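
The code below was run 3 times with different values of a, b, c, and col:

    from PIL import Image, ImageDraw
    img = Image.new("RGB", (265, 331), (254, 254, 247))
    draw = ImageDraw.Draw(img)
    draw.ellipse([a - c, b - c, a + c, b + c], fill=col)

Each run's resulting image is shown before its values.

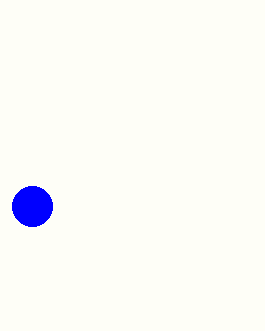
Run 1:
a = 32
b = 206
c = 20
col = 'blue'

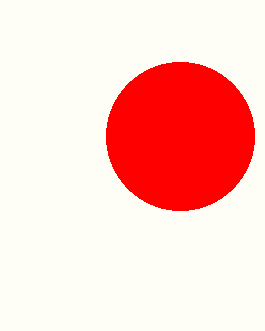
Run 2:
a = 180, b = 136, c = 74, col = 'red'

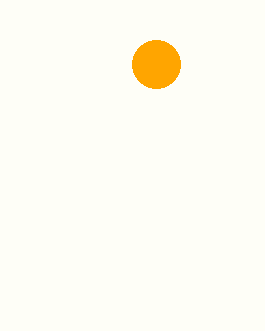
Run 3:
a = 156, b = 64, c = 24, col = 'orange'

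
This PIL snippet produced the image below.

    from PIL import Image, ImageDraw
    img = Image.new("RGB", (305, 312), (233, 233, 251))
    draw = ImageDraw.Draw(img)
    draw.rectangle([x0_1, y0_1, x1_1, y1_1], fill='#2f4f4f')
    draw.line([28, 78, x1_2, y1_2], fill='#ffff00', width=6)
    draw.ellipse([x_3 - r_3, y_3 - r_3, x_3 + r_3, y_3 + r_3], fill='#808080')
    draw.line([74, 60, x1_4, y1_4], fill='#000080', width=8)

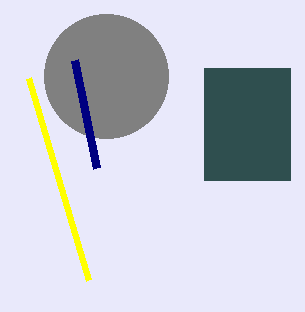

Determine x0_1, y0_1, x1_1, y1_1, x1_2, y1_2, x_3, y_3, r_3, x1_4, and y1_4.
x0_1 = 204, y0_1 = 68, x1_1 = 290, y1_1 = 180, x1_2 = 88, y1_2 = 280, x_3 = 106, y_3 = 76, r_3 = 62, x1_4 = 96, y1_4 = 168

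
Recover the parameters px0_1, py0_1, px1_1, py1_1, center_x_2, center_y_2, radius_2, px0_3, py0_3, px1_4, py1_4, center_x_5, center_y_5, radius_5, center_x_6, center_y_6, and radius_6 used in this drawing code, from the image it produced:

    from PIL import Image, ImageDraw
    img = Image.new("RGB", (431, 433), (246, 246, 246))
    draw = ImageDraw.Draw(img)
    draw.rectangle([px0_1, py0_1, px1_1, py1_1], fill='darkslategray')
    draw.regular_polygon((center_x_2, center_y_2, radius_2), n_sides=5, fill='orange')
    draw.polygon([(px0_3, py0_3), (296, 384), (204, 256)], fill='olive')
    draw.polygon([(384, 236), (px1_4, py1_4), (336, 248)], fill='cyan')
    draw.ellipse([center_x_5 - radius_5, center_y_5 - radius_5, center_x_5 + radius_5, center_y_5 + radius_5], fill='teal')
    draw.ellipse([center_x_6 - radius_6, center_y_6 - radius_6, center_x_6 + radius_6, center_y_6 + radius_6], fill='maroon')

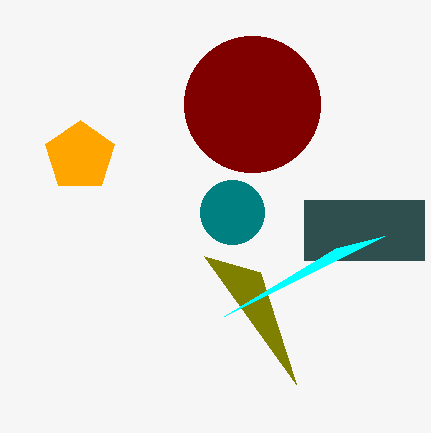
px0_1 = 304; py0_1 = 200; px1_1 = 424; py1_1 = 260; center_x_2 = 80; center_y_2 = 156; radius_2 = 36; px0_3 = 260; py0_3 = 272; px1_4 = 224; py1_4 = 316; center_x_5 = 232; center_y_5 = 212; radius_5 = 32; center_x_6 = 252; center_y_6 = 104; radius_6 = 68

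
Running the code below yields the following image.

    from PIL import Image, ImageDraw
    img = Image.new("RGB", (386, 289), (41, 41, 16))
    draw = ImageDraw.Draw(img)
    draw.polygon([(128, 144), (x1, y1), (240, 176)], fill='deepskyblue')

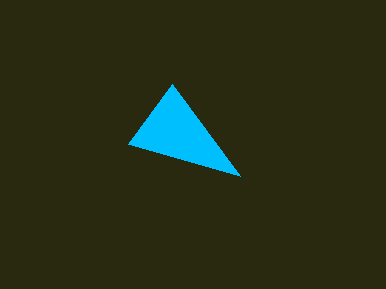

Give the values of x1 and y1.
x1 = 172
y1 = 84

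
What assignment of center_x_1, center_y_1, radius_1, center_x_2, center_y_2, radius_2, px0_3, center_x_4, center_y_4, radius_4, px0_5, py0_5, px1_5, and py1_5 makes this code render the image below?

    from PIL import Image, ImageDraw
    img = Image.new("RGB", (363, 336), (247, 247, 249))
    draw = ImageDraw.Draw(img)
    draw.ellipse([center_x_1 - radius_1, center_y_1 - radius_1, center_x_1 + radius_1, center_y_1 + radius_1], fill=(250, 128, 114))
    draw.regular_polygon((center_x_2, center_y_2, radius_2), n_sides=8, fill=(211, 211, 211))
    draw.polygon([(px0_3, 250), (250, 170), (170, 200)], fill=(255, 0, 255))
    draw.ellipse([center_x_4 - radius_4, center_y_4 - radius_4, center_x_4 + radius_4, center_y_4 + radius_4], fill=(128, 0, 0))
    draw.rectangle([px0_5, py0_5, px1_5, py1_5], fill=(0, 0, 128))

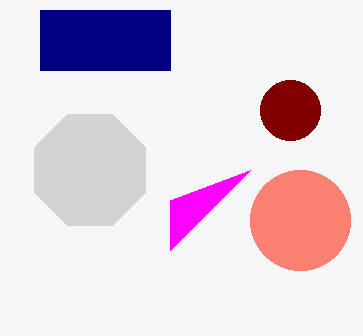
center_x_1 = 300
center_y_1 = 220
radius_1 = 50
center_x_2 = 90
center_y_2 = 170
radius_2 = 60
px0_3 = 170
center_x_4 = 290
center_y_4 = 110
radius_4 = 30
px0_5 = 40
py0_5 = 10
px1_5 = 170
py1_5 = 70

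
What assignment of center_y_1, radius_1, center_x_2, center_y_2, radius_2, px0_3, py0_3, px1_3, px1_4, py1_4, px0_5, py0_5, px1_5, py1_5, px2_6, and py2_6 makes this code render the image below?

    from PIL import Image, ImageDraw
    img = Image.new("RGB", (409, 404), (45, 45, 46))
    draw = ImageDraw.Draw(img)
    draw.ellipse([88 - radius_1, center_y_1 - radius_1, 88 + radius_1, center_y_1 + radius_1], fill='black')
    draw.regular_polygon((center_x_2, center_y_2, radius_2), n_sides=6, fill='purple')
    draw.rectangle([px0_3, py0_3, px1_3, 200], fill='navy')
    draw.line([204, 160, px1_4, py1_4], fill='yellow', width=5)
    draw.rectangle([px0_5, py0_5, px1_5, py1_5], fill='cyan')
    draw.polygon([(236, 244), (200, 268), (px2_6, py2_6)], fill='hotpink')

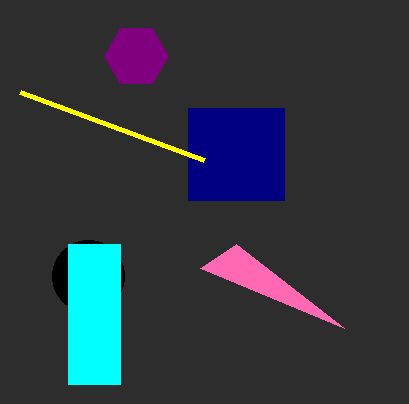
center_y_1 = 276, radius_1 = 36, center_x_2 = 136, center_y_2 = 56, radius_2 = 32, px0_3 = 188, py0_3 = 108, px1_3 = 284, px1_4 = 20, py1_4 = 92, px0_5 = 68, py0_5 = 244, px1_5 = 120, py1_5 = 384, px2_6 = 344, py2_6 = 328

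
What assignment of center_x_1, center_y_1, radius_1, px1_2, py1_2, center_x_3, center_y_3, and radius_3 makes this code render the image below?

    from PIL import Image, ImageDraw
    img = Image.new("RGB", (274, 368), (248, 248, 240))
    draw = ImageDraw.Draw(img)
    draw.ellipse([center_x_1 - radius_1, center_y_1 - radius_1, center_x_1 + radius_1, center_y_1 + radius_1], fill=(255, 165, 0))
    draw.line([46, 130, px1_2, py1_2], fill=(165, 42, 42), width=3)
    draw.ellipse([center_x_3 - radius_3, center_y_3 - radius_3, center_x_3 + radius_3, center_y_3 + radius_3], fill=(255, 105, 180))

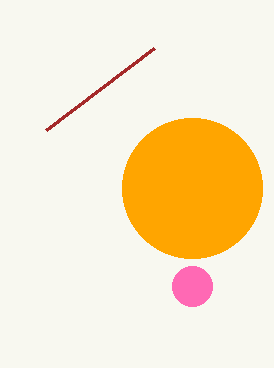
center_x_1 = 192, center_y_1 = 188, radius_1 = 70, px1_2 = 154, py1_2 = 48, center_x_3 = 192, center_y_3 = 286, radius_3 = 20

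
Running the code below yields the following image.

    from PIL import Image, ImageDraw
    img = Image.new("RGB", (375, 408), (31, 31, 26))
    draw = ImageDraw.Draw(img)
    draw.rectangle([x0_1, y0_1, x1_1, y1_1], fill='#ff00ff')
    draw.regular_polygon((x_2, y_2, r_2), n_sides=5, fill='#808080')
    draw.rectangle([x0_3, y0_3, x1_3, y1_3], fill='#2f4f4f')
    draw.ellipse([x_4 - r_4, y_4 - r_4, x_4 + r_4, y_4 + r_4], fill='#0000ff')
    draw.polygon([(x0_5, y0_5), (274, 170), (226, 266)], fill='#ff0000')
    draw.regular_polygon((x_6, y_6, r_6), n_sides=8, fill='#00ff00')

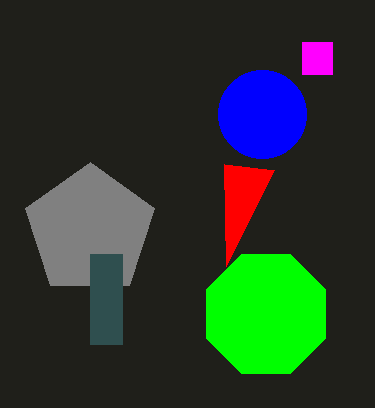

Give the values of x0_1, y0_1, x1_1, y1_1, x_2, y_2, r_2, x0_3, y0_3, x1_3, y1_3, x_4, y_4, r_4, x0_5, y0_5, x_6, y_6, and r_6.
x0_1 = 302, y0_1 = 42, x1_1 = 332, y1_1 = 74, x_2 = 90, y_2 = 230, r_2 = 68, x0_3 = 90, y0_3 = 254, x1_3 = 122, y1_3 = 344, x_4 = 262, y_4 = 114, r_4 = 44, x0_5 = 224, y0_5 = 164, x_6 = 266, y_6 = 314, r_6 = 64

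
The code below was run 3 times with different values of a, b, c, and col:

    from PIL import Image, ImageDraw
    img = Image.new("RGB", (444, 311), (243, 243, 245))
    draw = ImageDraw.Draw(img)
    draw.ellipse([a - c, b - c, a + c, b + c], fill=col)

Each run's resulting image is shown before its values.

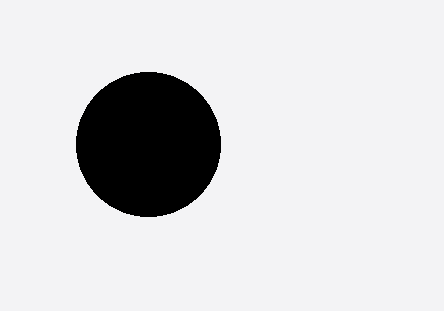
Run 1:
a = 148; b = 144; c = 72; col = 'black'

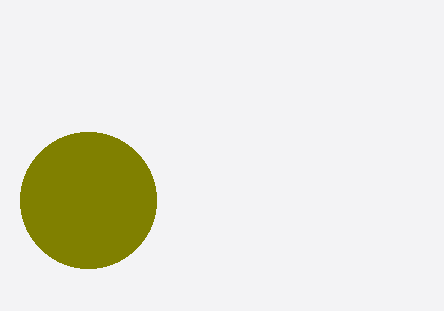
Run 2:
a = 88; b = 200; c = 68; col = 'olive'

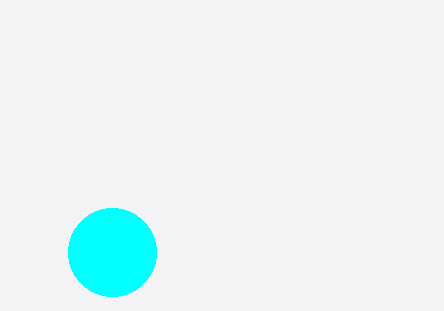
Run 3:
a = 112
b = 252
c = 44
col = 'cyan'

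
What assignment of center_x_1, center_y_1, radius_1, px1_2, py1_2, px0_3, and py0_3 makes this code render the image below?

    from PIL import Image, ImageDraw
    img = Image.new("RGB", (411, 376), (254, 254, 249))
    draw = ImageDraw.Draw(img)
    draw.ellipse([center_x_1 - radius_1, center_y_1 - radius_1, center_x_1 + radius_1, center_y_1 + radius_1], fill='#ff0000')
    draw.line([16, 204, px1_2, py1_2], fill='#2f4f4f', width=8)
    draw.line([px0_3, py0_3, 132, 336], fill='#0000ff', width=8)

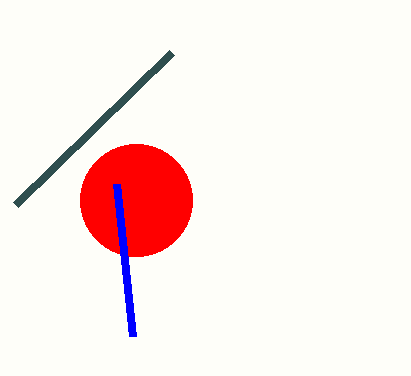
center_x_1 = 136
center_y_1 = 200
radius_1 = 56
px1_2 = 172
py1_2 = 52
px0_3 = 116
py0_3 = 184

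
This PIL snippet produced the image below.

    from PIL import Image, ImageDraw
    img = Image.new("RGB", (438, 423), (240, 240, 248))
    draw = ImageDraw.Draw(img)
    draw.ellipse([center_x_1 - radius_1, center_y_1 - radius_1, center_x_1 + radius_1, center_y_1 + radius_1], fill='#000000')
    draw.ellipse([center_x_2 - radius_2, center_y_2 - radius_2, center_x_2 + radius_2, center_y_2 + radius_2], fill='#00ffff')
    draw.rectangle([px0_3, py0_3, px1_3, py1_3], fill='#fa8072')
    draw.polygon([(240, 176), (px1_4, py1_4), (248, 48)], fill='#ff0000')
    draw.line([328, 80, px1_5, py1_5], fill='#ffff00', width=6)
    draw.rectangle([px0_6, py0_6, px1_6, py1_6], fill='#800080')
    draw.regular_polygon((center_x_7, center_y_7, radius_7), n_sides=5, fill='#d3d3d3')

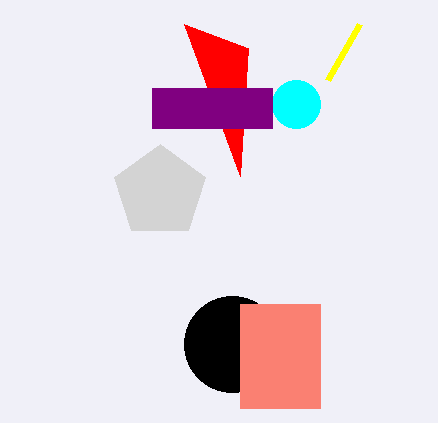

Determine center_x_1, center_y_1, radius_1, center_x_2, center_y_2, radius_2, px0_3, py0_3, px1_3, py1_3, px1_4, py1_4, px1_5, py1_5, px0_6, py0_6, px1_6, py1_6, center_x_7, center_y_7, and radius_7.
center_x_1 = 232
center_y_1 = 344
radius_1 = 48
center_x_2 = 296
center_y_2 = 104
radius_2 = 24
px0_3 = 240
py0_3 = 304
px1_3 = 320
py1_3 = 408
px1_4 = 184
py1_4 = 24
px1_5 = 360
py1_5 = 24
px0_6 = 152
py0_6 = 88
px1_6 = 272
py1_6 = 128
center_x_7 = 160
center_y_7 = 192
radius_7 = 48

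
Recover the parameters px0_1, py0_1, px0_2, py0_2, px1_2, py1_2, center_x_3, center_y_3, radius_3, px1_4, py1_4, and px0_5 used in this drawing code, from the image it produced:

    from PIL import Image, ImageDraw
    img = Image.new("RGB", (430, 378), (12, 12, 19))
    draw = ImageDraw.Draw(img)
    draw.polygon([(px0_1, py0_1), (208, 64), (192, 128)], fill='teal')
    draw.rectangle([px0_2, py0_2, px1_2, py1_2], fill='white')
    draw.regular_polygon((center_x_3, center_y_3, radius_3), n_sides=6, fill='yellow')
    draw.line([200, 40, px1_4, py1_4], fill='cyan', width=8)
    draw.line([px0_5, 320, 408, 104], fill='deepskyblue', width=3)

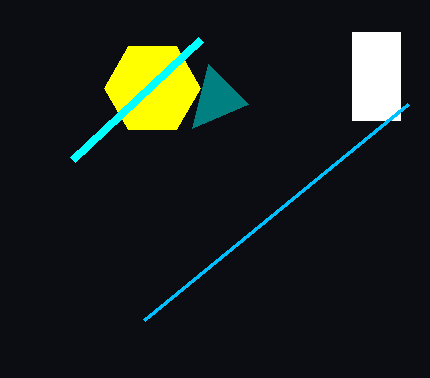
px0_1 = 248, py0_1 = 104, px0_2 = 352, py0_2 = 32, px1_2 = 400, py1_2 = 120, center_x_3 = 152, center_y_3 = 88, radius_3 = 48, px1_4 = 72, py1_4 = 160, px0_5 = 144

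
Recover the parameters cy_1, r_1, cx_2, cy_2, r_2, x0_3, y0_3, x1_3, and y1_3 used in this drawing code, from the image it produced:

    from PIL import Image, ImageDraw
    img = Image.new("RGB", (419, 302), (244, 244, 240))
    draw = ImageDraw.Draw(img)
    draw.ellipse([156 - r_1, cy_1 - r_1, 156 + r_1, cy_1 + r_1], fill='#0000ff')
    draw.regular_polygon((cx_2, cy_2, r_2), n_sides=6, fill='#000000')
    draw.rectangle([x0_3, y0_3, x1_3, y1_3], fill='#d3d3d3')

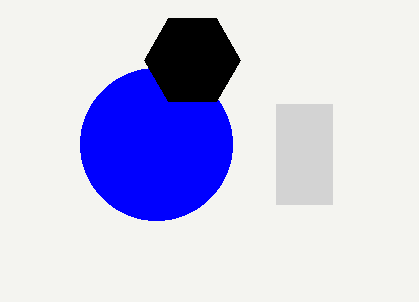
cy_1 = 144
r_1 = 76
cx_2 = 192
cy_2 = 60
r_2 = 48
x0_3 = 276
y0_3 = 104
x1_3 = 332
y1_3 = 204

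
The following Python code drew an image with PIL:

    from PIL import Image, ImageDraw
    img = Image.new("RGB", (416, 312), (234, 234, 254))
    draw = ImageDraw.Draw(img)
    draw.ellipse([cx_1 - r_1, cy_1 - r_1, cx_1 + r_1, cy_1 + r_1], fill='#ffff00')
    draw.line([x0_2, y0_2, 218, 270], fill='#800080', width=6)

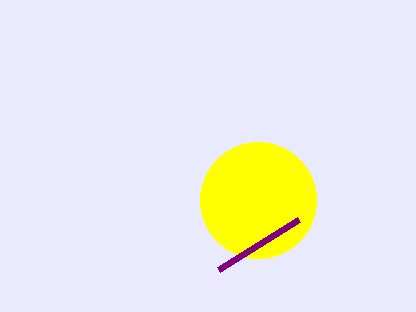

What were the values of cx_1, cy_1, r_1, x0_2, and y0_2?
cx_1 = 258, cy_1 = 200, r_1 = 58, x0_2 = 298, y0_2 = 220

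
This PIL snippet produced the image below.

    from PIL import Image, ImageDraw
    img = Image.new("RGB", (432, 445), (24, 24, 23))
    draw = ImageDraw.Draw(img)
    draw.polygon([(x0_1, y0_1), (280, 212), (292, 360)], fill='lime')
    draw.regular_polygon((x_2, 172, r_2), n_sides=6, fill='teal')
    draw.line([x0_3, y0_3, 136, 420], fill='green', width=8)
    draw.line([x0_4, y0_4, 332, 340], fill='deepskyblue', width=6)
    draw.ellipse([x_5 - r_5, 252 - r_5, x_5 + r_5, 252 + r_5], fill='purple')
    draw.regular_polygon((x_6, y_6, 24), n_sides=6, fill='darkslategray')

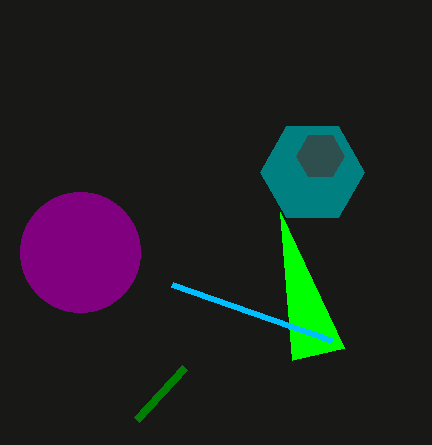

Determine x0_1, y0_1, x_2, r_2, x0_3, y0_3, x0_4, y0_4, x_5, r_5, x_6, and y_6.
x0_1 = 344
y0_1 = 348
x_2 = 312
r_2 = 52
x0_3 = 184
y0_3 = 368
x0_4 = 172
y0_4 = 284
x_5 = 80
r_5 = 60
x_6 = 320
y_6 = 156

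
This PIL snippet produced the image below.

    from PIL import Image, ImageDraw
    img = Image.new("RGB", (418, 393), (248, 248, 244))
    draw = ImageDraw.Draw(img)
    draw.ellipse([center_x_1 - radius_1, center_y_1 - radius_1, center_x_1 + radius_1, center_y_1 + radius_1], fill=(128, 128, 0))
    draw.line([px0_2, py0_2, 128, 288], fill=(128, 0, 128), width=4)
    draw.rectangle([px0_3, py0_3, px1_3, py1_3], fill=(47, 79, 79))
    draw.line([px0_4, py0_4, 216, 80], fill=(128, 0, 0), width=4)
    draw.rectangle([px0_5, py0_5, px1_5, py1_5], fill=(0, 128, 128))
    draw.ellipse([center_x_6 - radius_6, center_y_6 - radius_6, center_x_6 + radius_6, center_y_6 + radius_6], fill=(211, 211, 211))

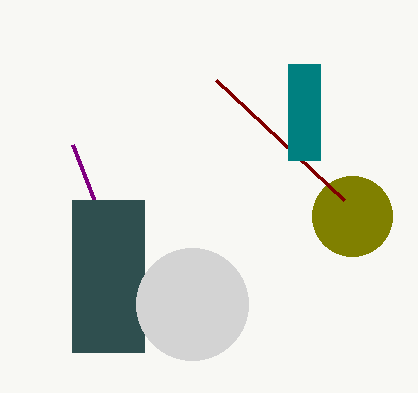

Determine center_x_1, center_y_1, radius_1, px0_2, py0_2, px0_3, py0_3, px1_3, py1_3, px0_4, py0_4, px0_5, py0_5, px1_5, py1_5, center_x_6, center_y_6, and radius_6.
center_x_1 = 352, center_y_1 = 216, radius_1 = 40, px0_2 = 72, py0_2 = 144, px0_3 = 72, py0_3 = 200, px1_3 = 144, py1_3 = 352, px0_4 = 344, py0_4 = 200, px0_5 = 288, py0_5 = 64, px1_5 = 320, py1_5 = 160, center_x_6 = 192, center_y_6 = 304, radius_6 = 56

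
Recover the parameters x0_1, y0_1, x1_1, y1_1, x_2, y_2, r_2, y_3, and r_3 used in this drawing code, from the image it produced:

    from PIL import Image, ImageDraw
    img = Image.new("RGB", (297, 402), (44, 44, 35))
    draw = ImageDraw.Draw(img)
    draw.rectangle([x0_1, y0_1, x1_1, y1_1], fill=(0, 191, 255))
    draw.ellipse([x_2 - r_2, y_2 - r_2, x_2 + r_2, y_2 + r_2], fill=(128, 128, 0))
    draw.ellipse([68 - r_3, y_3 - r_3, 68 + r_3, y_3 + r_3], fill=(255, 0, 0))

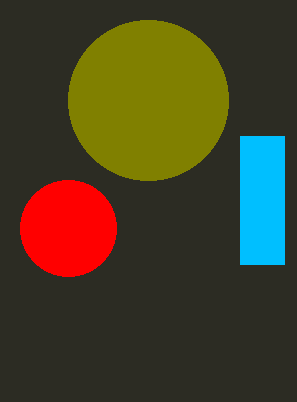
x0_1 = 240
y0_1 = 136
x1_1 = 284
y1_1 = 264
x_2 = 148
y_2 = 100
r_2 = 80
y_3 = 228
r_3 = 48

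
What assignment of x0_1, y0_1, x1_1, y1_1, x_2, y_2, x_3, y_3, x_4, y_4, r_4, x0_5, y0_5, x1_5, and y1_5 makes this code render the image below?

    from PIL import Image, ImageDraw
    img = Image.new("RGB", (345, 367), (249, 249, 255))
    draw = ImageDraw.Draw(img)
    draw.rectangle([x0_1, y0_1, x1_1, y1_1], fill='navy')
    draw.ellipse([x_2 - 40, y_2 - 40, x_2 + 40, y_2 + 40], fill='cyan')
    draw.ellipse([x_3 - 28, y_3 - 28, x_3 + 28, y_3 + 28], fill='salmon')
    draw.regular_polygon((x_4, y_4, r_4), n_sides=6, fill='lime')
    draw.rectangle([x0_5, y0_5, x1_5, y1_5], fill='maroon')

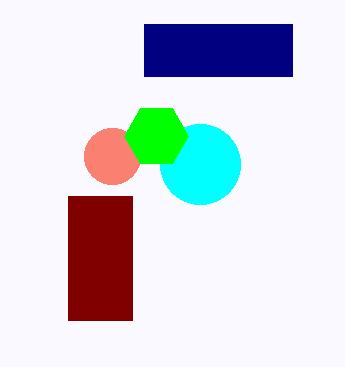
x0_1 = 144, y0_1 = 24, x1_1 = 292, y1_1 = 76, x_2 = 200, y_2 = 164, x_3 = 112, y_3 = 156, x_4 = 156, y_4 = 136, r_4 = 32, x0_5 = 68, y0_5 = 196, x1_5 = 132, y1_5 = 320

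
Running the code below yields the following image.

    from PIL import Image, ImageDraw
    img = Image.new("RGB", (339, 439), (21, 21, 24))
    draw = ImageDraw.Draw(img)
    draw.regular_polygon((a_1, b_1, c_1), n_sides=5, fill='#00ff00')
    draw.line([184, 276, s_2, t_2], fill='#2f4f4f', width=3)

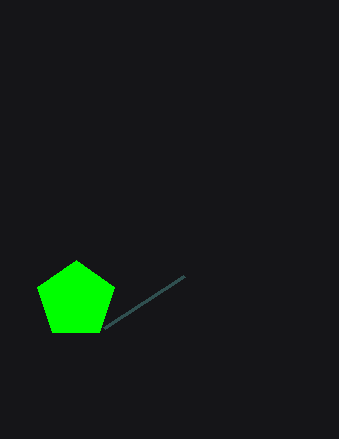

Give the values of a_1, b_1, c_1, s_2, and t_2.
a_1 = 76; b_1 = 300; c_1 = 40; s_2 = 104; t_2 = 328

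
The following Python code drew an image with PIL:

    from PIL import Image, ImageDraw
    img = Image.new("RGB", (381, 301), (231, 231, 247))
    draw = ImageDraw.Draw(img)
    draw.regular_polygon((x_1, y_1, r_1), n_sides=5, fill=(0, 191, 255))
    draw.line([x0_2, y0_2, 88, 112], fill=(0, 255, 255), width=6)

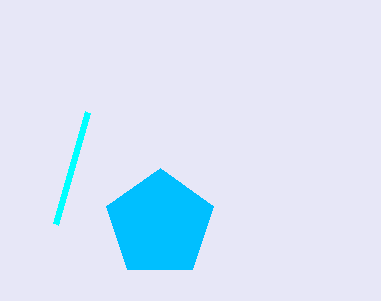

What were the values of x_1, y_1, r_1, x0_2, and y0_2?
x_1 = 160, y_1 = 224, r_1 = 56, x0_2 = 56, y0_2 = 224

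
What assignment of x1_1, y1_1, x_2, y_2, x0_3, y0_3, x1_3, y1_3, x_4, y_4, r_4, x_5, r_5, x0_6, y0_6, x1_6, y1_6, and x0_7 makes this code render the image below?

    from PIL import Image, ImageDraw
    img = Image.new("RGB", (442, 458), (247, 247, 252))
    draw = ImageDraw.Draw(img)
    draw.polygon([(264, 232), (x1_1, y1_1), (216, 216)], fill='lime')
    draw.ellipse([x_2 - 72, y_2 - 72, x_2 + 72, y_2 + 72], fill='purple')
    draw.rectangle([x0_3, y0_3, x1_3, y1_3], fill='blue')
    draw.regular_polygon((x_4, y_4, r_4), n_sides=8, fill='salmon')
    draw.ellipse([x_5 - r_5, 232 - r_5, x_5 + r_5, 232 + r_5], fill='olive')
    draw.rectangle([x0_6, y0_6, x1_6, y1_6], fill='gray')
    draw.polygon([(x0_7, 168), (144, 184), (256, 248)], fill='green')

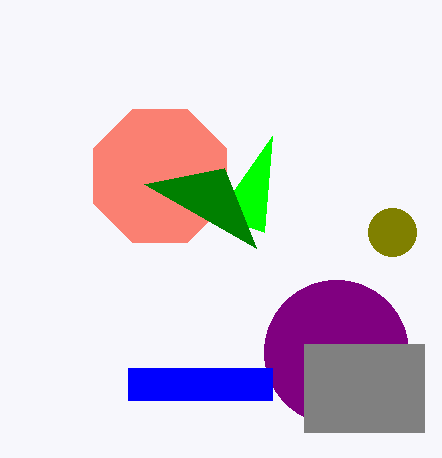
x1_1 = 272, y1_1 = 136, x_2 = 336, y_2 = 352, x0_3 = 128, y0_3 = 368, x1_3 = 272, y1_3 = 400, x_4 = 160, y_4 = 176, r_4 = 72, x_5 = 392, r_5 = 24, x0_6 = 304, y0_6 = 344, x1_6 = 424, y1_6 = 432, x0_7 = 224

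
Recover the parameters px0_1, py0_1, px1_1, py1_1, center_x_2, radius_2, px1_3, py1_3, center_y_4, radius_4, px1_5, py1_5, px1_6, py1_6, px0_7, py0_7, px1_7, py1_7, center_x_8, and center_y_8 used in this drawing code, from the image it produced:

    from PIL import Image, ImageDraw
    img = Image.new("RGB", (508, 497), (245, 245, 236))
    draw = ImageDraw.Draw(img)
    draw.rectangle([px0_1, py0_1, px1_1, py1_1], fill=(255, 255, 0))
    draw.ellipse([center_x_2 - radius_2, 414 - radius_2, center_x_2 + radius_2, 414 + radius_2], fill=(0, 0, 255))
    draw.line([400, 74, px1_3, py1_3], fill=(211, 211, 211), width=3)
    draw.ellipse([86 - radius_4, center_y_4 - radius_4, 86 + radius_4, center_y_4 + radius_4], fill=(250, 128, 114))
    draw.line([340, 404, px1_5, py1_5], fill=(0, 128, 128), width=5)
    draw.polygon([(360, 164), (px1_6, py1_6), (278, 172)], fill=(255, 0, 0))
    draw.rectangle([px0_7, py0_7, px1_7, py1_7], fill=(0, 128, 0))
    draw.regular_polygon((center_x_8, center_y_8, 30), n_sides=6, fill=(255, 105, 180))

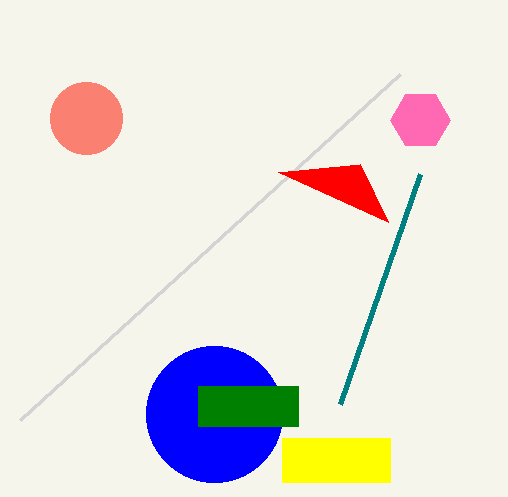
px0_1 = 282; py0_1 = 438; px1_1 = 390; py1_1 = 482; center_x_2 = 214; radius_2 = 68; px1_3 = 20; py1_3 = 420; center_y_4 = 118; radius_4 = 36; px1_5 = 420; py1_5 = 174; px1_6 = 388; py1_6 = 222; px0_7 = 198; py0_7 = 386; px1_7 = 298; py1_7 = 426; center_x_8 = 420; center_y_8 = 120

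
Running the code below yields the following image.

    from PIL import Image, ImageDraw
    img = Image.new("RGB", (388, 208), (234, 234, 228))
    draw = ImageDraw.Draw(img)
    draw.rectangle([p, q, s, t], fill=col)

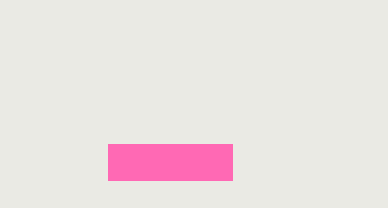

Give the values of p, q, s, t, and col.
p = 108; q = 144; s = 232; t = 180; col = 'hotpink'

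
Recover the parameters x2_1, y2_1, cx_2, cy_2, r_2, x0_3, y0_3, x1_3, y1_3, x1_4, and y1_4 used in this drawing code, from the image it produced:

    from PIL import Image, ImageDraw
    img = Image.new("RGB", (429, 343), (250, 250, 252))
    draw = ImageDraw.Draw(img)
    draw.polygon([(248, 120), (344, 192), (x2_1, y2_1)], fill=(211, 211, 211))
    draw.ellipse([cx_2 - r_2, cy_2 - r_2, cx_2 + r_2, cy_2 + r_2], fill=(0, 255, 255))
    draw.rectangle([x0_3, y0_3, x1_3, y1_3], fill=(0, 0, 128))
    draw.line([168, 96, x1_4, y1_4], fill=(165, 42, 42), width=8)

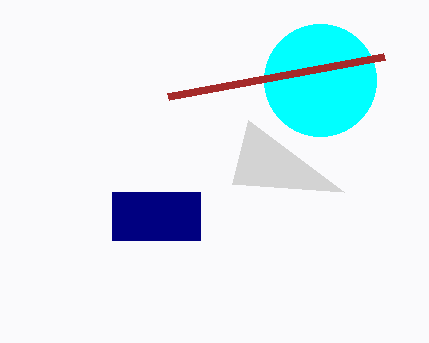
x2_1 = 232; y2_1 = 184; cx_2 = 320; cy_2 = 80; r_2 = 56; x0_3 = 112; y0_3 = 192; x1_3 = 200; y1_3 = 240; x1_4 = 384; y1_4 = 56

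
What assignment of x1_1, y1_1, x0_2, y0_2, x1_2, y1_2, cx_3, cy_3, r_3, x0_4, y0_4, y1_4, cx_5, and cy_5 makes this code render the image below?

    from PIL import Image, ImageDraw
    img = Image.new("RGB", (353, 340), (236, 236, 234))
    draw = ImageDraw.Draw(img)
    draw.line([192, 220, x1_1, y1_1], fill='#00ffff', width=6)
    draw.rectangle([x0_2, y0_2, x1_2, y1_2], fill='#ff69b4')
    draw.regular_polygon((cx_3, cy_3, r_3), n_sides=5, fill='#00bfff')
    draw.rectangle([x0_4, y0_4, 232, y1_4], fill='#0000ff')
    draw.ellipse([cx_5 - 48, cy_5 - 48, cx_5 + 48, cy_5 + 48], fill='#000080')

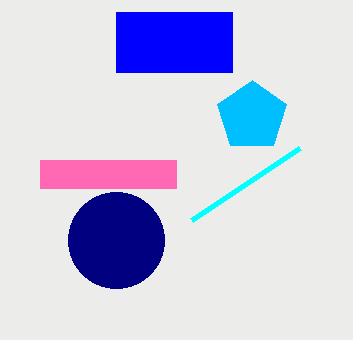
x1_1 = 300, y1_1 = 148, x0_2 = 40, y0_2 = 160, x1_2 = 176, y1_2 = 188, cx_3 = 252, cy_3 = 116, r_3 = 36, x0_4 = 116, y0_4 = 12, y1_4 = 72, cx_5 = 116, cy_5 = 240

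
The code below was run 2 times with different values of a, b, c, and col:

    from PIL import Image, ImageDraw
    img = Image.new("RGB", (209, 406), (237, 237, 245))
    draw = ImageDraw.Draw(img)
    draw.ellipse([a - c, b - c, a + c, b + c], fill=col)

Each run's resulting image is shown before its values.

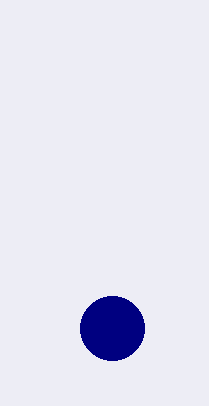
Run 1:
a = 112
b = 328
c = 32
col = 'navy'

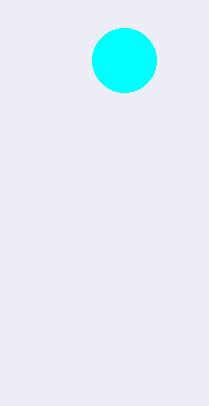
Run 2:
a = 124
b = 60
c = 32
col = 'cyan'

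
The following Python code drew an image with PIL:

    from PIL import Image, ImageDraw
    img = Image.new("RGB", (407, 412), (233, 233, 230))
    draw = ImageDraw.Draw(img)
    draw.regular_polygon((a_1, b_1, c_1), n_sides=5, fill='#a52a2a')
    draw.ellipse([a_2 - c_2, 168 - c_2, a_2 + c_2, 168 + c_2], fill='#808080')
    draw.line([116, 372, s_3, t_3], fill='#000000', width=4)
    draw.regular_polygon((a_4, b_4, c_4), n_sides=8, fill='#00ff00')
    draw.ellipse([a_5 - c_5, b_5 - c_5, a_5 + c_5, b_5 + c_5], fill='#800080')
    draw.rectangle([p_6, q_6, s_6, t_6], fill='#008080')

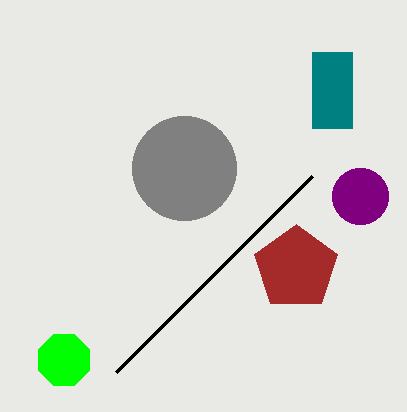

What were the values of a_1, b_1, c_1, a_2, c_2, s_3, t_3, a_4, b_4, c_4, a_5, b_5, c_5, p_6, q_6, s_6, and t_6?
a_1 = 296; b_1 = 268; c_1 = 44; a_2 = 184; c_2 = 52; s_3 = 312; t_3 = 176; a_4 = 64; b_4 = 360; c_4 = 28; a_5 = 360; b_5 = 196; c_5 = 28; p_6 = 312; q_6 = 52; s_6 = 352; t_6 = 128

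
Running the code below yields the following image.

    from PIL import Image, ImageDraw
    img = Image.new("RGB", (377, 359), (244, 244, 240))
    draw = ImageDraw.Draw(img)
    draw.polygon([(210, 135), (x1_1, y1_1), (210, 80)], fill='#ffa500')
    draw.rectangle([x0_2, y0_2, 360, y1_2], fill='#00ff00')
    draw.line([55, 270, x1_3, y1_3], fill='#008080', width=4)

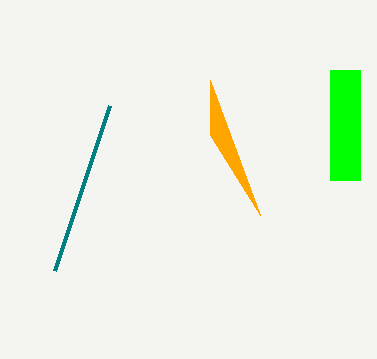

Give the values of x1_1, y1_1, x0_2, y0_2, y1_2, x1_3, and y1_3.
x1_1 = 260; y1_1 = 215; x0_2 = 330; y0_2 = 70; y1_2 = 180; x1_3 = 110; y1_3 = 105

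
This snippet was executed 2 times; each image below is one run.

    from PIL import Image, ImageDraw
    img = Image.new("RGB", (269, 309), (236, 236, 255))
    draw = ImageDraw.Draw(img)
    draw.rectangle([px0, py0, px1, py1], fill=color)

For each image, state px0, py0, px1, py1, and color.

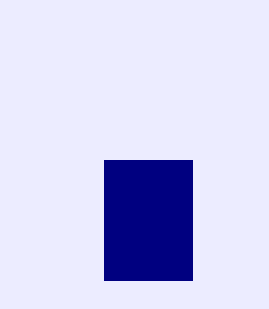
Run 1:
px0 = 104; py0 = 160; px1 = 192; py1 = 280; color = 'navy'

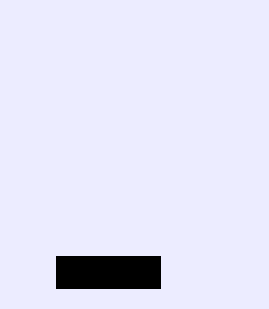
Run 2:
px0 = 56; py0 = 256; px1 = 160; py1 = 288; color = 'black'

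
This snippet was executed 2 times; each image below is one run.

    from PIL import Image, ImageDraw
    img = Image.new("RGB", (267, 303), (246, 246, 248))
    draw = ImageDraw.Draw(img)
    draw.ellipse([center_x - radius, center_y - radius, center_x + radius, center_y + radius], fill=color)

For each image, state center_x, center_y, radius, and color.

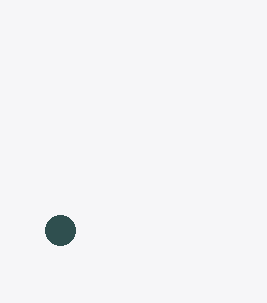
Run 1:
center_x = 60; center_y = 230; radius = 15; color = 'darkslategray'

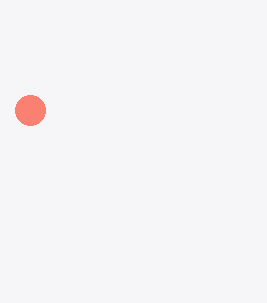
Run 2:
center_x = 30, center_y = 110, radius = 15, color = 'salmon'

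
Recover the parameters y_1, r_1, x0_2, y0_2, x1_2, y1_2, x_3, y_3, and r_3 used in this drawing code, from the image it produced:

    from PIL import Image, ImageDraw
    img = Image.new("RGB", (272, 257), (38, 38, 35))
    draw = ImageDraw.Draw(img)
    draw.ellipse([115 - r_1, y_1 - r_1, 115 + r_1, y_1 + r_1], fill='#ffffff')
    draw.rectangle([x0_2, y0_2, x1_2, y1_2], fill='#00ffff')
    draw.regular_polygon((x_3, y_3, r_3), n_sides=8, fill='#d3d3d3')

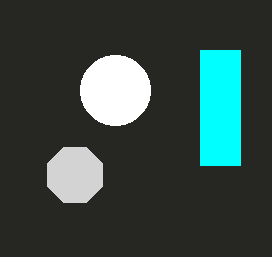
y_1 = 90, r_1 = 35, x0_2 = 200, y0_2 = 50, x1_2 = 240, y1_2 = 165, x_3 = 75, y_3 = 175, r_3 = 30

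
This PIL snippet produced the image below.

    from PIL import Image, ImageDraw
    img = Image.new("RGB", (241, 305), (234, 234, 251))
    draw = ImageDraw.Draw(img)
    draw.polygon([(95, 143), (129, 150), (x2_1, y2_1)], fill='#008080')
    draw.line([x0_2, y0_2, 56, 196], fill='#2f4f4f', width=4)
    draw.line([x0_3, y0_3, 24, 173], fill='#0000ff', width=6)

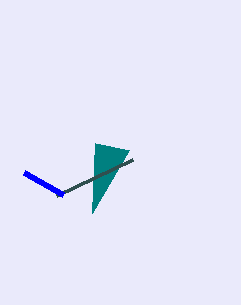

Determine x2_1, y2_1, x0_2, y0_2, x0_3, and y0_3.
x2_1 = 92, y2_1 = 213, x0_2 = 132, y0_2 = 160, x0_3 = 63, y0_3 = 195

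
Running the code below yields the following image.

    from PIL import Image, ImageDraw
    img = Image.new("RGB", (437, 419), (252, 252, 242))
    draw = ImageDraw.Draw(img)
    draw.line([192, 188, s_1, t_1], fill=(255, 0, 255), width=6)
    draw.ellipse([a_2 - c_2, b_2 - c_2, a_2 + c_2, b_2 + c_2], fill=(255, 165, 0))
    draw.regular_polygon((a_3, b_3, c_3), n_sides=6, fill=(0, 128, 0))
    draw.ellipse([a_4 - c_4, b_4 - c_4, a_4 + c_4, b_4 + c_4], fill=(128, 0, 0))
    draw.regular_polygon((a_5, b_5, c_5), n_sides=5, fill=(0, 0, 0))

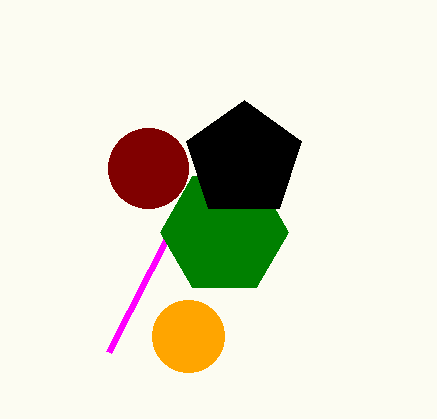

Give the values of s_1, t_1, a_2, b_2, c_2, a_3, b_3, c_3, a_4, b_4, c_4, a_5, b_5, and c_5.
s_1 = 108, t_1 = 352, a_2 = 188, b_2 = 336, c_2 = 36, a_3 = 224, b_3 = 232, c_3 = 64, a_4 = 148, b_4 = 168, c_4 = 40, a_5 = 244, b_5 = 160, c_5 = 60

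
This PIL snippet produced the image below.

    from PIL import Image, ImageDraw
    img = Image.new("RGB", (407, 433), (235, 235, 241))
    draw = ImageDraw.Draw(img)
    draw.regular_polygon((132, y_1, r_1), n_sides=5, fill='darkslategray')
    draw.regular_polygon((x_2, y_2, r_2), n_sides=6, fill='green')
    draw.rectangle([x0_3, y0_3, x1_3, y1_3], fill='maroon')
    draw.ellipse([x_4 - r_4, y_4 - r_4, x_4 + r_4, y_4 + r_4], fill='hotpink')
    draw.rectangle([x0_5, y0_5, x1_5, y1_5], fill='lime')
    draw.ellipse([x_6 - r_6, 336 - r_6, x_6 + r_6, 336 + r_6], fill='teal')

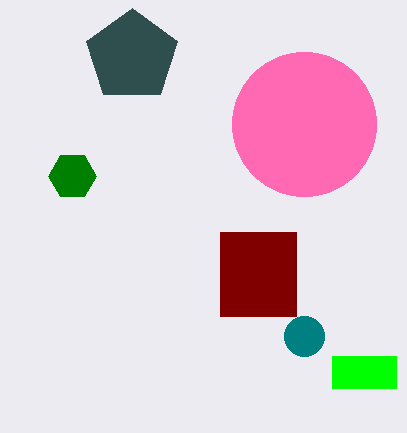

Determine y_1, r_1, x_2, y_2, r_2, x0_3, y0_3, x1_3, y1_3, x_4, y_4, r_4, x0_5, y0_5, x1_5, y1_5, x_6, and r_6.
y_1 = 56, r_1 = 48, x_2 = 72, y_2 = 176, r_2 = 24, x0_3 = 220, y0_3 = 232, x1_3 = 296, y1_3 = 316, x_4 = 304, y_4 = 124, r_4 = 72, x0_5 = 332, y0_5 = 356, x1_5 = 396, y1_5 = 388, x_6 = 304, r_6 = 20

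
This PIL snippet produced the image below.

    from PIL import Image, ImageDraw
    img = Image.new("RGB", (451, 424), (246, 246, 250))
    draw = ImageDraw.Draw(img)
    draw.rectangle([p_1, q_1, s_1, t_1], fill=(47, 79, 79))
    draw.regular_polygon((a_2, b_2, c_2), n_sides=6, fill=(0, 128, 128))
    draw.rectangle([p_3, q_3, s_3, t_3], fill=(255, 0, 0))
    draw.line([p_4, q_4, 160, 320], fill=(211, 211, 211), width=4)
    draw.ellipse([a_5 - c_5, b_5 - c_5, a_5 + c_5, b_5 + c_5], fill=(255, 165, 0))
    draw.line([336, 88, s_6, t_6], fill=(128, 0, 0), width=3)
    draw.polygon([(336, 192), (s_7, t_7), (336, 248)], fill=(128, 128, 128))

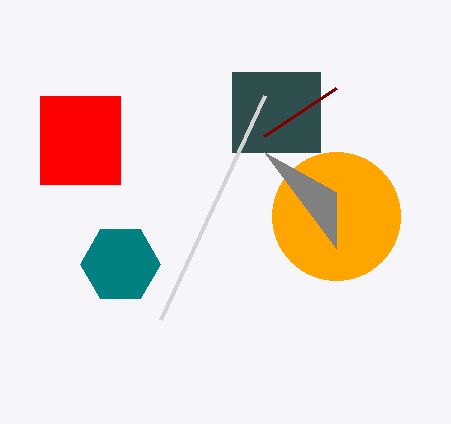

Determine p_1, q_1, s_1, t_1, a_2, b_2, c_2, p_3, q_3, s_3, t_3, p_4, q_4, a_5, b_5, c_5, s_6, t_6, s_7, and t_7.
p_1 = 232; q_1 = 72; s_1 = 320; t_1 = 152; a_2 = 120; b_2 = 264; c_2 = 40; p_3 = 40; q_3 = 96; s_3 = 120; t_3 = 184; p_4 = 264; q_4 = 96; a_5 = 336; b_5 = 216; c_5 = 64; s_6 = 264; t_6 = 136; s_7 = 264; t_7 = 152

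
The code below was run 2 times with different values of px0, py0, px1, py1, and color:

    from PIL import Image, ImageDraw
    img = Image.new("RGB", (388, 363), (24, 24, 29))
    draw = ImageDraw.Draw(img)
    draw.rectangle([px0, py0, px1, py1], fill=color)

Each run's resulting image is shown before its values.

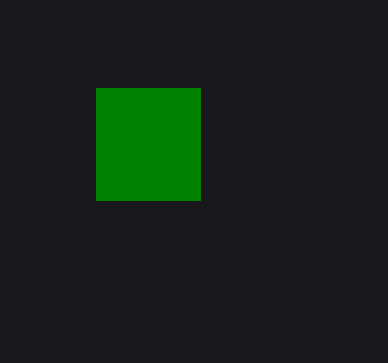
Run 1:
px0 = 96, py0 = 88, px1 = 200, py1 = 200, color = 'green'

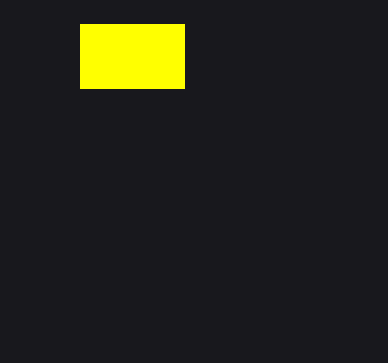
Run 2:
px0 = 80; py0 = 24; px1 = 184; py1 = 88; color = 'yellow'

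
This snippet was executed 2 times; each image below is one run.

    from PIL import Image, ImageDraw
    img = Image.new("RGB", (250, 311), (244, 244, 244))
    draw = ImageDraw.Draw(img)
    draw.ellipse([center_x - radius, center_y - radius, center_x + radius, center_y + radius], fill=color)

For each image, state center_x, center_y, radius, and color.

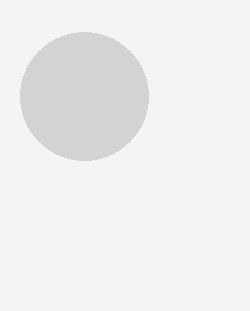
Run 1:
center_x = 84, center_y = 96, radius = 64, color = 'lightgray'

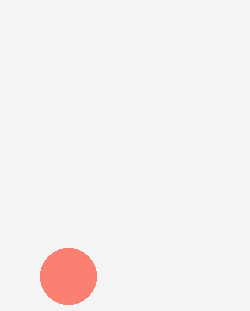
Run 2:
center_x = 68, center_y = 276, radius = 28, color = 'salmon'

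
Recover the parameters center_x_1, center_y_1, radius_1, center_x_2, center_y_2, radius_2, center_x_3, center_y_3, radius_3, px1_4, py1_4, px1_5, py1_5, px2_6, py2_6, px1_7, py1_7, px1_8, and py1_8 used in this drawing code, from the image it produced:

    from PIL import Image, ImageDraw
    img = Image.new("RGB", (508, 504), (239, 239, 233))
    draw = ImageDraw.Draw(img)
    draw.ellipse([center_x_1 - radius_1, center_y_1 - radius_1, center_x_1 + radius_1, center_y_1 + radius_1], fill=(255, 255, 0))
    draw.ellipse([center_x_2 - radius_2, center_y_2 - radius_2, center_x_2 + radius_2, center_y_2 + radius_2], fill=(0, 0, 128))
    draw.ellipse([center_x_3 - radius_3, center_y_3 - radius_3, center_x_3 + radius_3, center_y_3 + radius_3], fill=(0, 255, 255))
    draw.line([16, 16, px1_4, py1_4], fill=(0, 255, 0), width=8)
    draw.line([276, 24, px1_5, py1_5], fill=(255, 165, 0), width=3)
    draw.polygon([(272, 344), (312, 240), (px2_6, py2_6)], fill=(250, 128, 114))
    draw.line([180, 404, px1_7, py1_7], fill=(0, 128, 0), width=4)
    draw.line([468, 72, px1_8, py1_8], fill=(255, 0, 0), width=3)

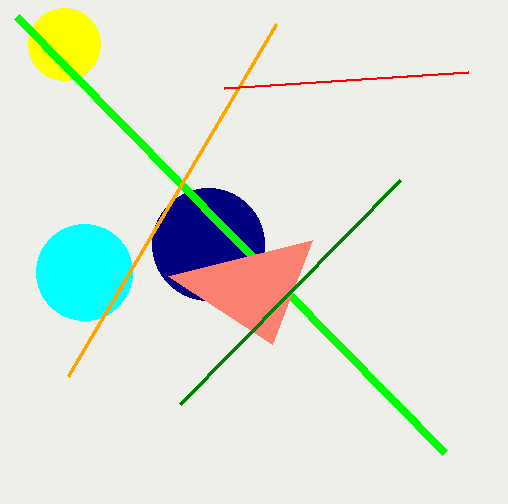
center_x_1 = 64
center_y_1 = 44
radius_1 = 36
center_x_2 = 208
center_y_2 = 244
radius_2 = 56
center_x_3 = 84
center_y_3 = 272
radius_3 = 48
px1_4 = 444
py1_4 = 452
px1_5 = 68
py1_5 = 376
px2_6 = 168
py2_6 = 276
px1_7 = 400
py1_7 = 180
px1_8 = 224
py1_8 = 88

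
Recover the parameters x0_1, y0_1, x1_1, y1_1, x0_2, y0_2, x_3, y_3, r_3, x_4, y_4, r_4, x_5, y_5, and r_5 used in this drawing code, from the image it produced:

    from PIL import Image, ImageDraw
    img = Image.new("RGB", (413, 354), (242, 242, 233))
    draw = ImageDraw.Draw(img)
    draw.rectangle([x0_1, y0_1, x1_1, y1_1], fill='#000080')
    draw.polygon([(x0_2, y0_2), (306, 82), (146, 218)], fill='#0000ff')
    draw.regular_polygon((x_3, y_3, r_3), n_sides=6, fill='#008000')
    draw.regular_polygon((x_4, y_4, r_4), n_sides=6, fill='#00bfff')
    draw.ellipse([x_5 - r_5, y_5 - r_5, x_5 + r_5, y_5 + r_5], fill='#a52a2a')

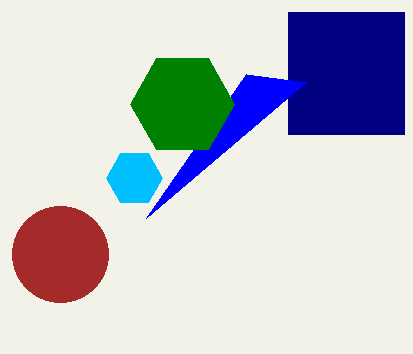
x0_1 = 288
y0_1 = 12
x1_1 = 404
y1_1 = 134
x0_2 = 246
y0_2 = 74
x_3 = 182
y_3 = 104
r_3 = 52
x_4 = 134
y_4 = 178
r_4 = 28
x_5 = 60
y_5 = 254
r_5 = 48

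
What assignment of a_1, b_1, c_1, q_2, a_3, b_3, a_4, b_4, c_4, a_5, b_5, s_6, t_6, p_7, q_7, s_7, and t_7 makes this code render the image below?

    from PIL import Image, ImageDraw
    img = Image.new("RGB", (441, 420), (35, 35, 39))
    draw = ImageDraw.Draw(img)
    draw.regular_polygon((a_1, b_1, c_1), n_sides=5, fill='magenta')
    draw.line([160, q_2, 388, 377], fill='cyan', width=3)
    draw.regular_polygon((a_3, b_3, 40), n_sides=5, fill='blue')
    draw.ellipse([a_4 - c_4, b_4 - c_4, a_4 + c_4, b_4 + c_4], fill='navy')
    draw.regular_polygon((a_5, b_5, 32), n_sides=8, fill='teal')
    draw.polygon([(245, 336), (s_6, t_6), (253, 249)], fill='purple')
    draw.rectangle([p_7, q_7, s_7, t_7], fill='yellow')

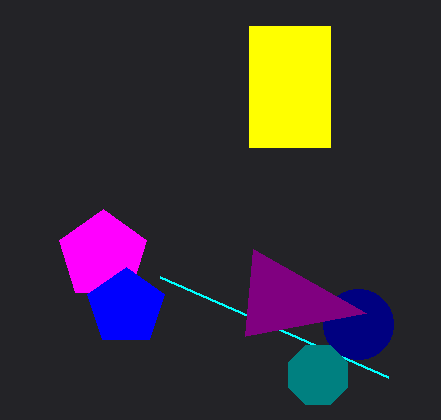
a_1 = 103; b_1 = 255; c_1 = 46; q_2 = 277; a_3 = 126; b_3 = 307; a_4 = 358; b_4 = 324; c_4 = 35; a_5 = 318; b_5 = 375; s_6 = 366; t_6 = 313; p_7 = 249; q_7 = 26; s_7 = 330; t_7 = 147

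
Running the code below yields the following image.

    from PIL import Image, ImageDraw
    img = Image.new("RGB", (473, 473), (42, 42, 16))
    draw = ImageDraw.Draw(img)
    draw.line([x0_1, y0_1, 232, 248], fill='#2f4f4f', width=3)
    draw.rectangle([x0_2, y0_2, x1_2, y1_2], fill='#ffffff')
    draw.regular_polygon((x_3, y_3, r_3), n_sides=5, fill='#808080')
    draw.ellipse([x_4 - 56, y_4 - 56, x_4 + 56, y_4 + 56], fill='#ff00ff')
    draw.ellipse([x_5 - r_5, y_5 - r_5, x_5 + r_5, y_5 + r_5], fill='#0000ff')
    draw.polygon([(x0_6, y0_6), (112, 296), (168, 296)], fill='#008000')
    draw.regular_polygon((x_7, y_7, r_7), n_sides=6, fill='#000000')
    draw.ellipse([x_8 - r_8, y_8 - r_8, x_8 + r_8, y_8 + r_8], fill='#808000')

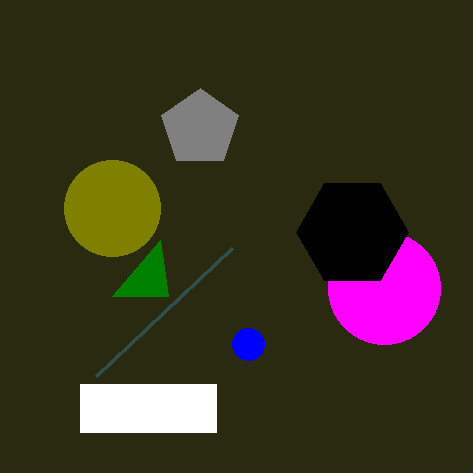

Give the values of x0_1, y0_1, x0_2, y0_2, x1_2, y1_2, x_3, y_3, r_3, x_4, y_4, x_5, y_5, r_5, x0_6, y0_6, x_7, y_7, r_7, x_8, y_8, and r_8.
x0_1 = 96, y0_1 = 376, x0_2 = 80, y0_2 = 384, x1_2 = 216, y1_2 = 432, x_3 = 200, y_3 = 128, r_3 = 40, x_4 = 384, y_4 = 288, x_5 = 248, y_5 = 344, r_5 = 16, x0_6 = 160, y0_6 = 240, x_7 = 352, y_7 = 232, r_7 = 56, x_8 = 112, y_8 = 208, r_8 = 48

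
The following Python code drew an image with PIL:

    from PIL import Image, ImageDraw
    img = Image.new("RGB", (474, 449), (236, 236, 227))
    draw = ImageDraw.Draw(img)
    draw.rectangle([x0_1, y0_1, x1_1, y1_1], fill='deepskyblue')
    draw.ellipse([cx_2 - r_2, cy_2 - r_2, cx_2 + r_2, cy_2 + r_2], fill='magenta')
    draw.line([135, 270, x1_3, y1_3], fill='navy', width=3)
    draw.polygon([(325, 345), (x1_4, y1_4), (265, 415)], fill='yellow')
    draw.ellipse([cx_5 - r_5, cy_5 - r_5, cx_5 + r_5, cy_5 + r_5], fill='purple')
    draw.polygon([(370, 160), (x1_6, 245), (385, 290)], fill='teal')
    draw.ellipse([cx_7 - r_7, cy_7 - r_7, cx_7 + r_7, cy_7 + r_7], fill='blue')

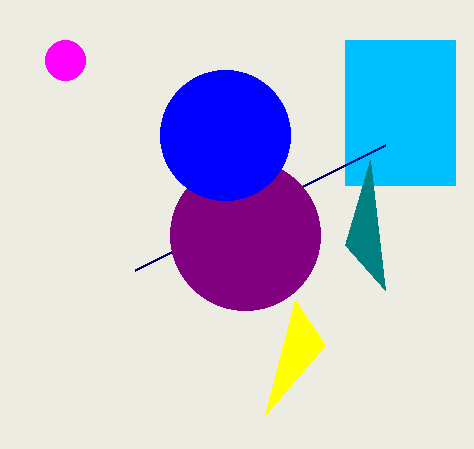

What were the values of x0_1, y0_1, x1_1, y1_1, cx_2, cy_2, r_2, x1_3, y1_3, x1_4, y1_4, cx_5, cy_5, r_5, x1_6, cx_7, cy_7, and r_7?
x0_1 = 345, y0_1 = 40, x1_1 = 455, y1_1 = 185, cx_2 = 65, cy_2 = 60, r_2 = 20, x1_3 = 385, y1_3 = 145, x1_4 = 295, y1_4 = 300, cx_5 = 245, cy_5 = 235, r_5 = 75, x1_6 = 345, cx_7 = 225, cy_7 = 135, r_7 = 65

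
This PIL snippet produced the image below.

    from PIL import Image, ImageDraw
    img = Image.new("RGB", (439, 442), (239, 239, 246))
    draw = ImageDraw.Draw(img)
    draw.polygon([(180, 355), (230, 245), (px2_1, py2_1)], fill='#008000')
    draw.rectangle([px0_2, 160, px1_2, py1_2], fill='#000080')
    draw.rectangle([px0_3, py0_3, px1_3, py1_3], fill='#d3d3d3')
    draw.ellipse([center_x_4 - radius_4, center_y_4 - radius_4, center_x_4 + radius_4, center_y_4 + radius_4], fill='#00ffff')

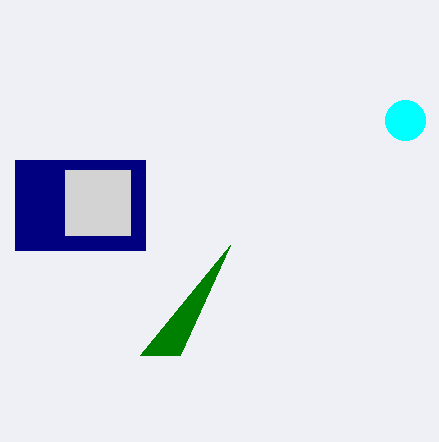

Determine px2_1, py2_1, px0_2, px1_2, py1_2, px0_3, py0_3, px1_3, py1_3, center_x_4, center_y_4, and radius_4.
px2_1 = 140; py2_1 = 355; px0_2 = 15; px1_2 = 145; py1_2 = 250; px0_3 = 65; py0_3 = 170; px1_3 = 130; py1_3 = 235; center_x_4 = 405; center_y_4 = 120; radius_4 = 20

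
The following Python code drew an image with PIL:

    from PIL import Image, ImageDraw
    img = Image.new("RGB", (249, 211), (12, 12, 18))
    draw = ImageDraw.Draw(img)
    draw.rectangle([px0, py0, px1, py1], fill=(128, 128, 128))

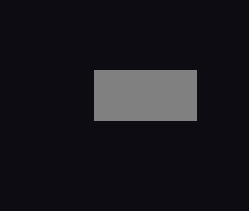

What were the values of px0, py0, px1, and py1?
px0 = 94; py0 = 70; px1 = 196; py1 = 120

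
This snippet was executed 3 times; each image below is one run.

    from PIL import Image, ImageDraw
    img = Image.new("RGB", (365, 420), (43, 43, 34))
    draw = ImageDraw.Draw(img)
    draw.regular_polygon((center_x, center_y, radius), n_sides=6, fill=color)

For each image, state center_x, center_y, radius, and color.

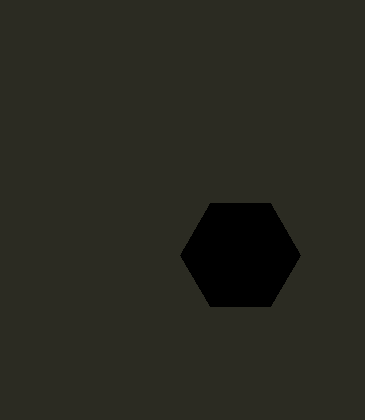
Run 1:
center_x = 240, center_y = 255, radius = 60, color = 'black'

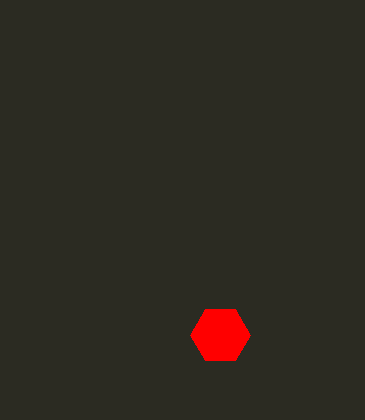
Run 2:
center_x = 220; center_y = 335; radius = 30; color = 'red'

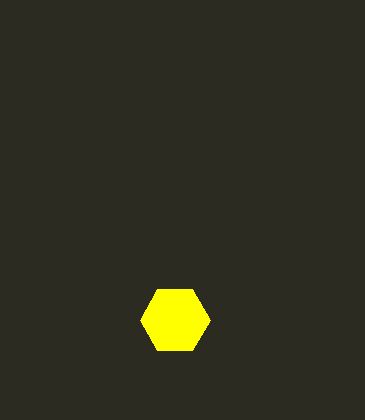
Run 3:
center_x = 175
center_y = 320
radius = 35
color = 'yellow'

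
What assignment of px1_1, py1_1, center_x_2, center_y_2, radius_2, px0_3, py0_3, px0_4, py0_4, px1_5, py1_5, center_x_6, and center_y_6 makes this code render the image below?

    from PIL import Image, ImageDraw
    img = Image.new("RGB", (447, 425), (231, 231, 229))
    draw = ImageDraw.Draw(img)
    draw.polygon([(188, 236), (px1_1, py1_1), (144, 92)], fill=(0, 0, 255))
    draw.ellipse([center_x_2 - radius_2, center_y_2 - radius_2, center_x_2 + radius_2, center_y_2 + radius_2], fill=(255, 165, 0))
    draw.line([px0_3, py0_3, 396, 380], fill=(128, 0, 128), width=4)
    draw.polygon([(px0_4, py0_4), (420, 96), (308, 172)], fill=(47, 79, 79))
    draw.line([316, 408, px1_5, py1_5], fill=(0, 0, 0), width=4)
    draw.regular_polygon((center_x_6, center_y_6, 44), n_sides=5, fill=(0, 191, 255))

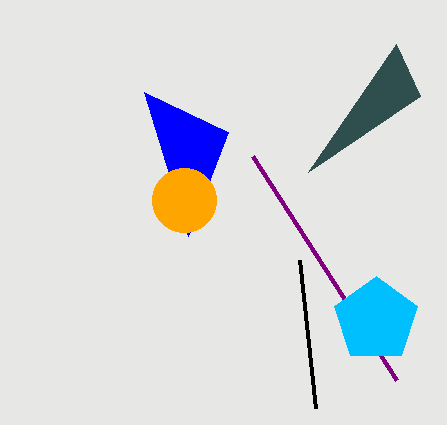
px1_1 = 228; py1_1 = 132; center_x_2 = 184; center_y_2 = 200; radius_2 = 32; px0_3 = 252; py0_3 = 156; px0_4 = 396; py0_4 = 44; px1_5 = 300; py1_5 = 260; center_x_6 = 376; center_y_6 = 320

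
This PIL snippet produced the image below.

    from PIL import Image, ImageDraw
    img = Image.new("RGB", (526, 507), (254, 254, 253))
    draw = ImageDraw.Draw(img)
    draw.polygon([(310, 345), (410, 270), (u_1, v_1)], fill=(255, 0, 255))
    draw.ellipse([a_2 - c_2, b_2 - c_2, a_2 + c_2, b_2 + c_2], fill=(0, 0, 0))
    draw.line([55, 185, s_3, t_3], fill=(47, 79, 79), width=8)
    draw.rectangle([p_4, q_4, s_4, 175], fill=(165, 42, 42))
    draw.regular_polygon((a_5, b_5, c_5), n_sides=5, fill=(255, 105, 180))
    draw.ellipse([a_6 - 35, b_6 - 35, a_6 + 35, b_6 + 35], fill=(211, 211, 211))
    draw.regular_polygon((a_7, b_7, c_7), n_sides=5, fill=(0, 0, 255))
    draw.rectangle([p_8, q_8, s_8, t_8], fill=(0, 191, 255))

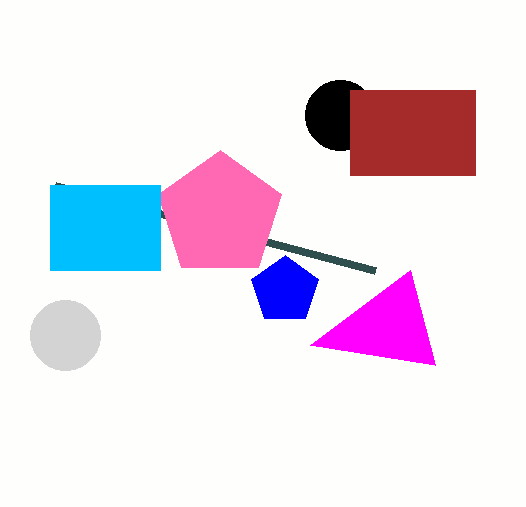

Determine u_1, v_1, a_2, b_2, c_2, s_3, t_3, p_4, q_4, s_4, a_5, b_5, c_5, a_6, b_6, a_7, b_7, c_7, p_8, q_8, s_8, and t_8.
u_1 = 435, v_1 = 365, a_2 = 340, b_2 = 115, c_2 = 35, s_3 = 375, t_3 = 270, p_4 = 350, q_4 = 90, s_4 = 475, a_5 = 220, b_5 = 215, c_5 = 65, a_6 = 65, b_6 = 335, a_7 = 285, b_7 = 290, c_7 = 35, p_8 = 50, q_8 = 185, s_8 = 160, t_8 = 270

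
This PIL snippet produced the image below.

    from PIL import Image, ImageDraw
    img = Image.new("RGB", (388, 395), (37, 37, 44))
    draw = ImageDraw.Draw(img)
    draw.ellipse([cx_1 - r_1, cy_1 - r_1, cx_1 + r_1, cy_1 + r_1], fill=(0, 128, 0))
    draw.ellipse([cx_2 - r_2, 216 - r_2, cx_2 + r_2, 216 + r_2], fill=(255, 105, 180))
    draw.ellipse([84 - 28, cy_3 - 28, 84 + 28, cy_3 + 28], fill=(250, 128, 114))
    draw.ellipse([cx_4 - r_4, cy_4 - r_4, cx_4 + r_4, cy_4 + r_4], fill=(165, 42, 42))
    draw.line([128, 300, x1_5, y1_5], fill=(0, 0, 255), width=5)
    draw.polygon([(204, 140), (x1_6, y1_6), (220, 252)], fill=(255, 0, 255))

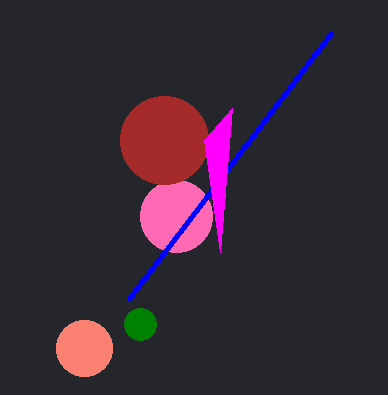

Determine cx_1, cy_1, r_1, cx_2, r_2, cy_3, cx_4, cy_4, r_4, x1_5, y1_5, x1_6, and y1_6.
cx_1 = 140
cy_1 = 324
r_1 = 16
cx_2 = 176
r_2 = 36
cy_3 = 348
cx_4 = 164
cy_4 = 140
r_4 = 44
x1_5 = 332
y1_5 = 32
x1_6 = 232
y1_6 = 108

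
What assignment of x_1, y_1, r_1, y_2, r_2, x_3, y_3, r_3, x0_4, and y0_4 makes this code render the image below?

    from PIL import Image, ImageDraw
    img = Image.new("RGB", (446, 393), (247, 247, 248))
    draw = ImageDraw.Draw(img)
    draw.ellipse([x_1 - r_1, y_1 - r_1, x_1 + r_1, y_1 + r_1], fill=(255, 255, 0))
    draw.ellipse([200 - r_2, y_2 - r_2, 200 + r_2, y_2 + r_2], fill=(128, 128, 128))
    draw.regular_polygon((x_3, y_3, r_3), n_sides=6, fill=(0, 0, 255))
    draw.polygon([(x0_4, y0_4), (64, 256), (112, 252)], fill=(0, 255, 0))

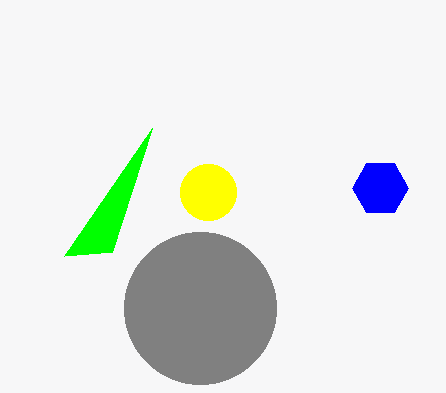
x_1 = 208; y_1 = 192; r_1 = 28; y_2 = 308; r_2 = 76; x_3 = 380; y_3 = 188; r_3 = 28; x0_4 = 152; y0_4 = 128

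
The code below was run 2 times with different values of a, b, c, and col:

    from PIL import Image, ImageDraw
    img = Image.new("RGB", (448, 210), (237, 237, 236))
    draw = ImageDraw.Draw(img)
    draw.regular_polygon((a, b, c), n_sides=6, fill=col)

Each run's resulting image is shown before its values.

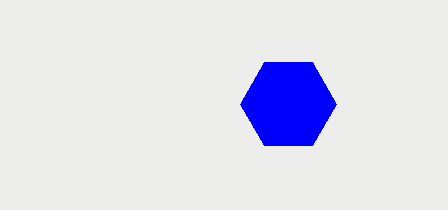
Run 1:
a = 288, b = 104, c = 48, col = 'blue'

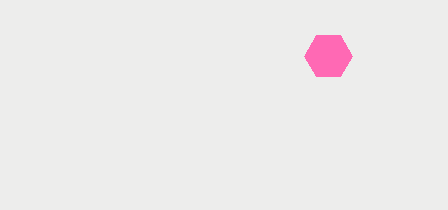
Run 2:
a = 328, b = 56, c = 24, col = 'hotpink'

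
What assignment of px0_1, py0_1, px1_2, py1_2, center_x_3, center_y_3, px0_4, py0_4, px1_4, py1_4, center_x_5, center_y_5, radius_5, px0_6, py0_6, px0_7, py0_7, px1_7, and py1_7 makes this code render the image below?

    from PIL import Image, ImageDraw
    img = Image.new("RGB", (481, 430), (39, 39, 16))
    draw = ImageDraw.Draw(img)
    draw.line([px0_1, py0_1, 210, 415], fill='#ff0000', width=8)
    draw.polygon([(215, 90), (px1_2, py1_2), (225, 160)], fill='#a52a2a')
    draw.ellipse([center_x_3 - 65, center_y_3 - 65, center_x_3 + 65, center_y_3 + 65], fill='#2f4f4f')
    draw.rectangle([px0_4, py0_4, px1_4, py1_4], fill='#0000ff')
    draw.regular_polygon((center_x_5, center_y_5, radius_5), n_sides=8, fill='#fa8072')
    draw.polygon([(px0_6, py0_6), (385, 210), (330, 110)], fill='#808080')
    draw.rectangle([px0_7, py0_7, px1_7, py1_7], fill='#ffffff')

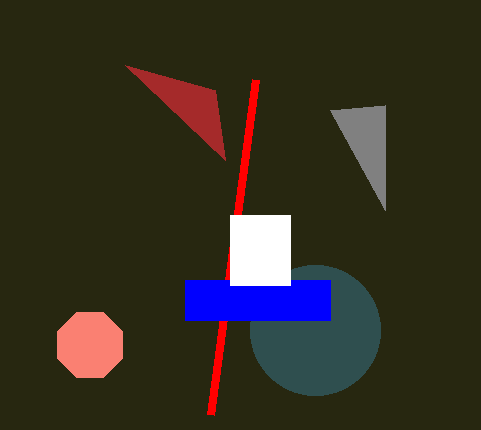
px0_1 = 255
py0_1 = 80
px1_2 = 125
py1_2 = 65
center_x_3 = 315
center_y_3 = 330
px0_4 = 185
py0_4 = 280
px1_4 = 330
py1_4 = 320
center_x_5 = 90
center_y_5 = 345
radius_5 = 35
px0_6 = 385
py0_6 = 105
px0_7 = 230
py0_7 = 215
px1_7 = 290
py1_7 = 285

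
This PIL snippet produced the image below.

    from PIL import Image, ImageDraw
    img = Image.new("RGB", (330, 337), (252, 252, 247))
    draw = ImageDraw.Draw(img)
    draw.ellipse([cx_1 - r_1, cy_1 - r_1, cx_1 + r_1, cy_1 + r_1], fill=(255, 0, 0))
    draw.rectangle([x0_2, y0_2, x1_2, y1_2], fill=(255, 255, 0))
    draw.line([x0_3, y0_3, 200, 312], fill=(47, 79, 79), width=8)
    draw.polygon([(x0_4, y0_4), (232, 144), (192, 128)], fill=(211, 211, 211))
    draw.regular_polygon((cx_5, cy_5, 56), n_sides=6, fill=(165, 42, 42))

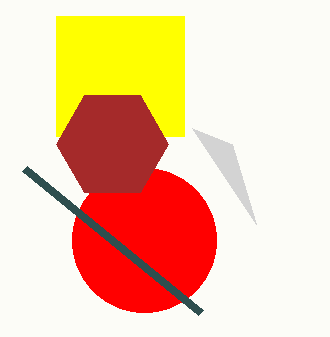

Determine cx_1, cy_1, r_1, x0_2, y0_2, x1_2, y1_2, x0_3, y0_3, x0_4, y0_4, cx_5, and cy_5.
cx_1 = 144; cy_1 = 240; r_1 = 72; x0_2 = 56; y0_2 = 16; x1_2 = 184; y1_2 = 136; x0_3 = 24; y0_3 = 168; x0_4 = 256; y0_4 = 224; cx_5 = 112; cy_5 = 144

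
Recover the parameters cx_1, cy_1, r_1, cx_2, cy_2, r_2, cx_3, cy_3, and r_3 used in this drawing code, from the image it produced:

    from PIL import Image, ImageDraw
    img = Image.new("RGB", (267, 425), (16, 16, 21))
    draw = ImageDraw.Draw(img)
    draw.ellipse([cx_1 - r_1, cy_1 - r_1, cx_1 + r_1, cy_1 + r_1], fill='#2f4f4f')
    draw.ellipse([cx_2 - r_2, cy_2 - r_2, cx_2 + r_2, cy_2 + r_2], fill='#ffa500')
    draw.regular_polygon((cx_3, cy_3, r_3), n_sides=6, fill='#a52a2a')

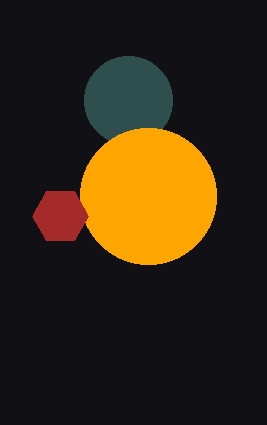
cx_1 = 128
cy_1 = 100
r_1 = 44
cx_2 = 148
cy_2 = 196
r_2 = 68
cx_3 = 60
cy_3 = 216
r_3 = 28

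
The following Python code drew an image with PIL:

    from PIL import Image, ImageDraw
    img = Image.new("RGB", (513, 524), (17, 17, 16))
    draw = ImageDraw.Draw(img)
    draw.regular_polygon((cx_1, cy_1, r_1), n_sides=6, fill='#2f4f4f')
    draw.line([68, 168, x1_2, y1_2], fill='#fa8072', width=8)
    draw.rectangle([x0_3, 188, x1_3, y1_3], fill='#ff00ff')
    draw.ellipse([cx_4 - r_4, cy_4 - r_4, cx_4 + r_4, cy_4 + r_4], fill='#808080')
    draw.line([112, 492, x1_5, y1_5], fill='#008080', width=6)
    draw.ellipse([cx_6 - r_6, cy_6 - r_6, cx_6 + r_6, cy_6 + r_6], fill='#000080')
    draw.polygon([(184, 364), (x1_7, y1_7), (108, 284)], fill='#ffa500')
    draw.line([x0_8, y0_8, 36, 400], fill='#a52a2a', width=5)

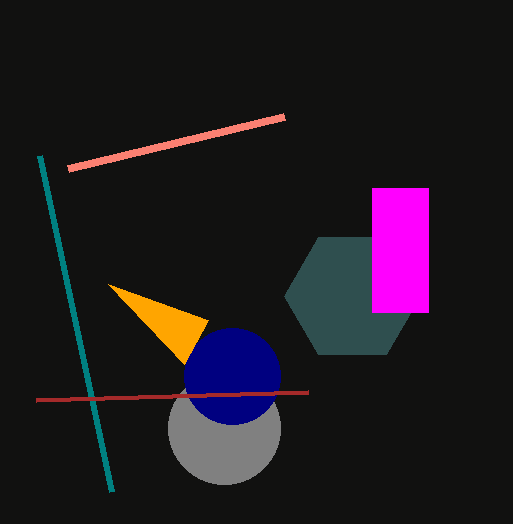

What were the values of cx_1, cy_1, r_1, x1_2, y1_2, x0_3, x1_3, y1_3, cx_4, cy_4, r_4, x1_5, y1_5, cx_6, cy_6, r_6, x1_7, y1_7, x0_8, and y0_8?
cx_1 = 352, cy_1 = 296, r_1 = 68, x1_2 = 284, y1_2 = 116, x0_3 = 372, x1_3 = 428, y1_3 = 312, cx_4 = 224, cy_4 = 428, r_4 = 56, x1_5 = 40, y1_5 = 156, cx_6 = 232, cy_6 = 376, r_6 = 48, x1_7 = 208, y1_7 = 320, x0_8 = 308, y0_8 = 392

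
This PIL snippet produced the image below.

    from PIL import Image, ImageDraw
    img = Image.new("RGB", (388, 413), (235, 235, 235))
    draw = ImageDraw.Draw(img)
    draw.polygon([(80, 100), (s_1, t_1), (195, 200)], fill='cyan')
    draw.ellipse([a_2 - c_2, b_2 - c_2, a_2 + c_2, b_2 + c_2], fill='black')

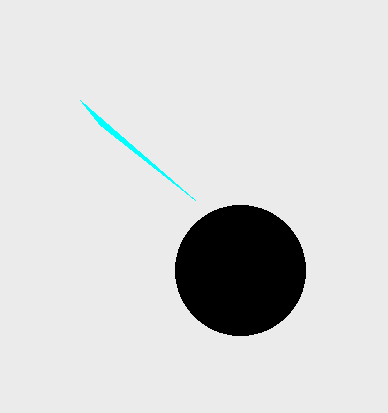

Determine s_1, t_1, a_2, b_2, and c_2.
s_1 = 100; t_1 = 125; a_2 = 240; b_2 = 270; c_2 = 65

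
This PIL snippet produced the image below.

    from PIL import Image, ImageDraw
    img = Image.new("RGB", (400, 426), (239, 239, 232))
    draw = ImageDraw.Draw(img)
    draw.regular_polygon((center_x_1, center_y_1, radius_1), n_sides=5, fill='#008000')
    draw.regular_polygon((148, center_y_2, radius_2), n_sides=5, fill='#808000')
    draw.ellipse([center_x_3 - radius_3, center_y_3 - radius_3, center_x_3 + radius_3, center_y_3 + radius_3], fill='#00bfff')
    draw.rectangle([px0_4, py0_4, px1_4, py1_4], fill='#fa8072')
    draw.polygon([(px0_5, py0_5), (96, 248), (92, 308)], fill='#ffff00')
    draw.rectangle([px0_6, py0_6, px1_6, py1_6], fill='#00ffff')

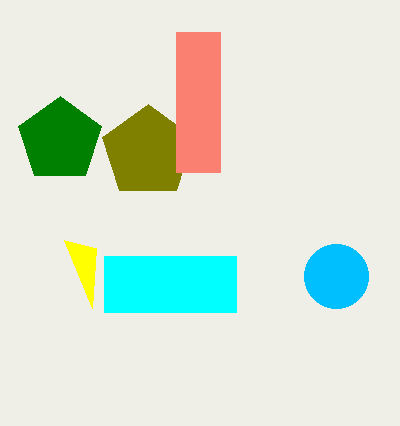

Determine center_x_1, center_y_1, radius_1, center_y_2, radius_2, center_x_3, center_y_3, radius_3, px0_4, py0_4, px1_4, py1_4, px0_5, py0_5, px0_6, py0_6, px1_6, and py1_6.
center_x_1 = 60
center_y_1 = 140
radius_1 = 44
center_y_2 = 152
radius_2 = 48
center_x_3 = 336
center_y_3 = 276
radius_3 = 32
px0_4 = 176
py0_4 = 32
px1_4 = 220
py1_4 = 172
px0_5 = 64
py0_5 = 240
px0_6 = 104
py0_6 = 256
px1_6 = 236
py1_6 = 312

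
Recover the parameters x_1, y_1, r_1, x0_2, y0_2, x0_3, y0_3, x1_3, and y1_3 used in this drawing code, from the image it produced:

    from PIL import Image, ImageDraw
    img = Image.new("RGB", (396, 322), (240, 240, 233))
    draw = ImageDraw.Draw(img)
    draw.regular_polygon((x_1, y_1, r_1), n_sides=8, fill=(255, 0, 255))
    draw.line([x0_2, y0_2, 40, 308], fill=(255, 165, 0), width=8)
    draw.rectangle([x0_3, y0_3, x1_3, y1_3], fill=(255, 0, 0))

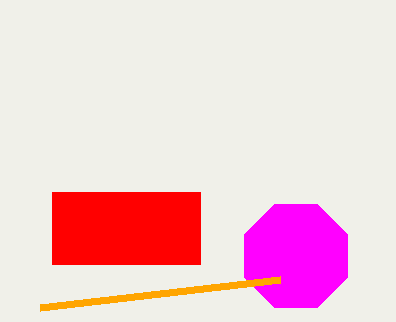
x_1 = 296
y_1 = 256
r_1 = 56
x0_2 = 280
y0_2 = 280
x0_3 = 52
y0_3 = 192
x1_3 = 200
y1_3 = 264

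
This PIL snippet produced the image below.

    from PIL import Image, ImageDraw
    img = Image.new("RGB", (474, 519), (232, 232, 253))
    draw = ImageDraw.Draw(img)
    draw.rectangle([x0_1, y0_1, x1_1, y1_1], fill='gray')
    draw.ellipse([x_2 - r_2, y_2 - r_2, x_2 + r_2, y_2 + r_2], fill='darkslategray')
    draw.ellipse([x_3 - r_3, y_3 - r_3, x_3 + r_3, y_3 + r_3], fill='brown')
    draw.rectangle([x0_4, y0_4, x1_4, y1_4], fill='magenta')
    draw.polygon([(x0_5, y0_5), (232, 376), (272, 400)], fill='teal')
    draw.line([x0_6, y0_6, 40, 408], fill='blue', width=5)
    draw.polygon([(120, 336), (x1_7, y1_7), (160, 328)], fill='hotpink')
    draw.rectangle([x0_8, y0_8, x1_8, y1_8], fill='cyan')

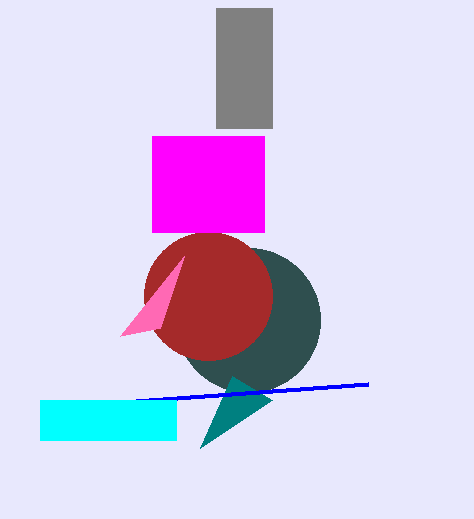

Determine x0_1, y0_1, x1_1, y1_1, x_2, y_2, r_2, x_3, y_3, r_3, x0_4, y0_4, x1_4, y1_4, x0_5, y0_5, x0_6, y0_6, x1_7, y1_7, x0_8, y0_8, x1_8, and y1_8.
x0_1 = 216; y0_1 = 8; x1_1 = 272; y1_1 = 128; x_2 = 248; y_2 = 320; r_2 = 72; x_3 = 208; y_3 = 296; r_3 = 64; x0_4 = 152; y0_4 = 136; x1_4 = 264; y1_4 = 232; x0_5 = 200; y0_5 = 448; x0_6 = 368; y0_6 = 384; x1_7 = 184; y1_7 = 256; x0_8 = 40; y0_8 = 400; x1_8 = 176; y1_8 = 440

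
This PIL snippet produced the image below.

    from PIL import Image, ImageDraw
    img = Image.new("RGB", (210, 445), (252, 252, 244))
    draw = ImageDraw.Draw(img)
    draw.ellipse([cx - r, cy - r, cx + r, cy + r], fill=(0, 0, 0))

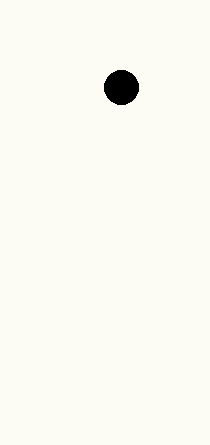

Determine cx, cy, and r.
cx = 121, cy = 87, r = 17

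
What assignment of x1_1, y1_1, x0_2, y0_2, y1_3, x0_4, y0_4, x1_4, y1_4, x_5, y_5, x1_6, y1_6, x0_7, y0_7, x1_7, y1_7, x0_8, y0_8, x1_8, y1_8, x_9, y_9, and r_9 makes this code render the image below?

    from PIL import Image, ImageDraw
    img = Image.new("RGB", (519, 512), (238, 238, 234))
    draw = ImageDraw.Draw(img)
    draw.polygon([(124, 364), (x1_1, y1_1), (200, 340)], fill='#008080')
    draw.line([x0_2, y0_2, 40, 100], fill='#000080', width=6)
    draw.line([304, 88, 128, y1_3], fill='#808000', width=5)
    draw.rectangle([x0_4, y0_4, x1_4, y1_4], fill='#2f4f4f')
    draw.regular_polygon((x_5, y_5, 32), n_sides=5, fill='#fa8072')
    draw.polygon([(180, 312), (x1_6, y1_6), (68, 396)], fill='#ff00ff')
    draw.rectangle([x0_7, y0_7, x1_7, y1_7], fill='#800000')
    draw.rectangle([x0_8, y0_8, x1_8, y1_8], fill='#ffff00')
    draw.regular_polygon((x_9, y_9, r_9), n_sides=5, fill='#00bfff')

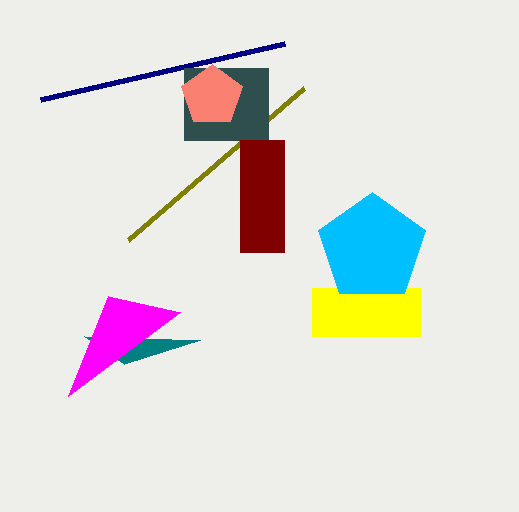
x1_1 = 84; y1_1 = 336; x0_2 = 284; y0_2 = 44; y1_3 = 240; x0_4 = 184; y0_4 = 68; x1_4 = 268; y1_4 = 140; x_5 = 212; y_5 = 96; x1_6 = 108; y1_6 = 296; x0_7 = 240; y0_7 = 140; x1_7 = 284; y1_7 = 252; x0_8 = 312; y0_8 = 288; x1_8 = 420; y1_8 = 336; x_9 = 372; y_9 = 248; r_9 = 56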